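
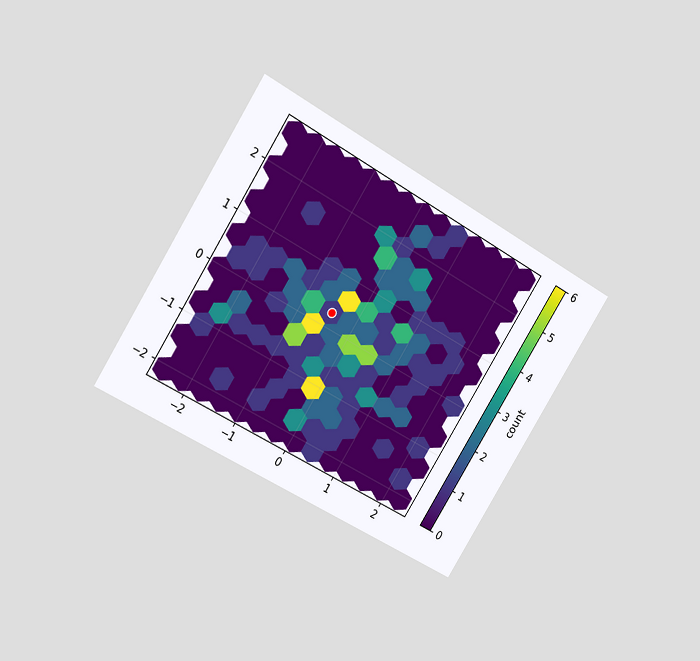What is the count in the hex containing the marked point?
The chart is tilted about 32° clockwise and viewed at a slight angle. The marked hex reads 1 on the colorbar.

1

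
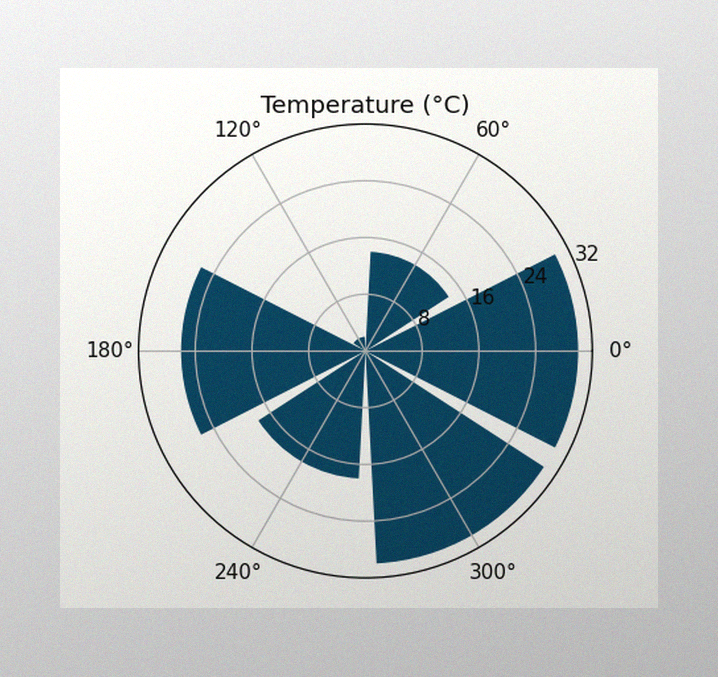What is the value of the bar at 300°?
30°C

The image has some photo noise and uneven lighting. The bar at 300° reaches 30°C on the radial axis.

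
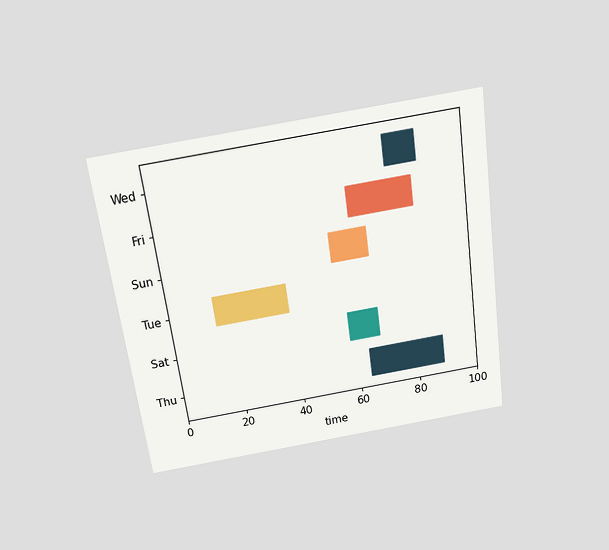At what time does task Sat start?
58

The chart is tilted about 8° counter-clockwise and viewed slightly from above. The Sat bar begins at t=58.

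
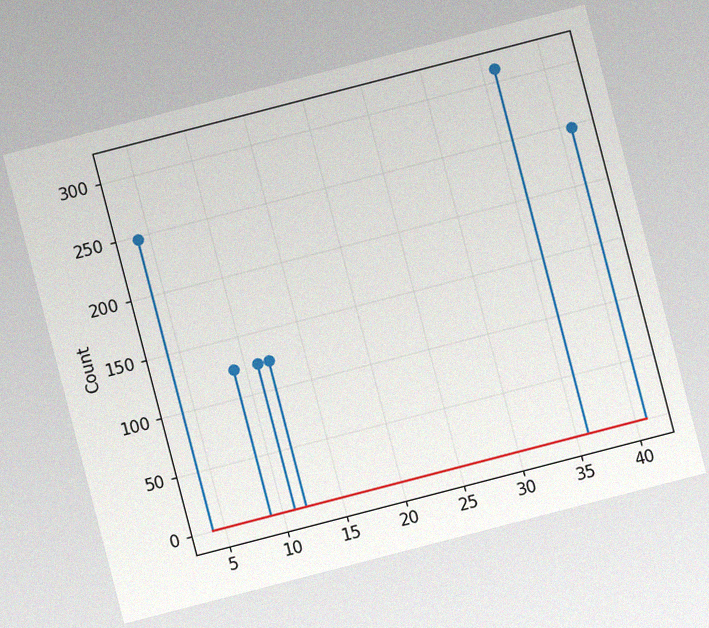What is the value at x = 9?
The chart is tilted about 15° counter-clockwise, with some photo noise. The stem at x=9 reaches 124.

124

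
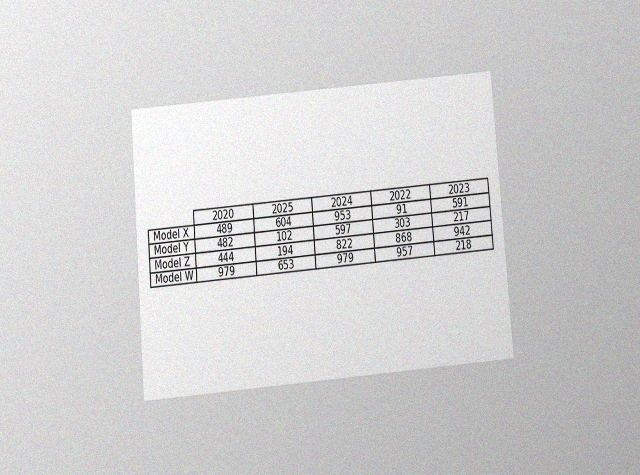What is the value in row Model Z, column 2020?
444

The chart is tilted about 5° counter-clockwise and viewed slightly from below, with some photo noise. The (Model Z, 2020) cell reads 444.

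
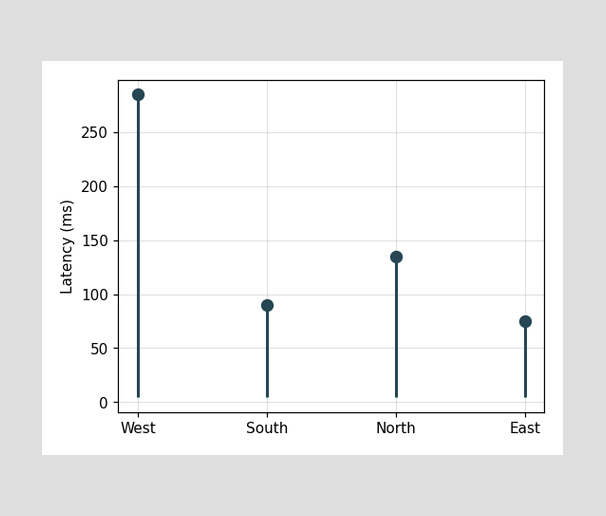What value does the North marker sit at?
The North marker sits at 135ms.

135ms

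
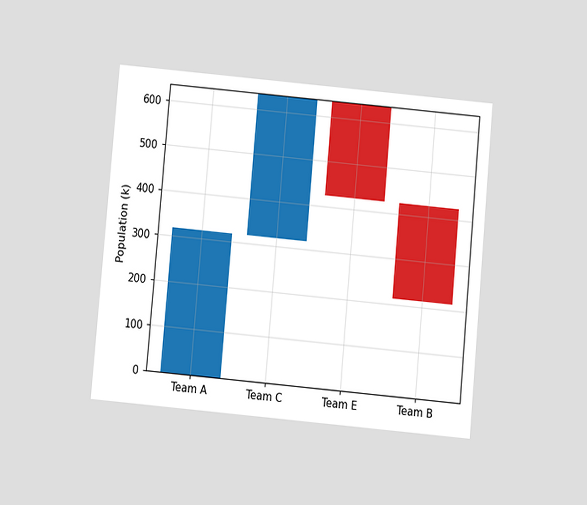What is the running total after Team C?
636k

The chart is tilted about 5° clockwise and viewed slightly from below. After Team C the running total reaches 636k.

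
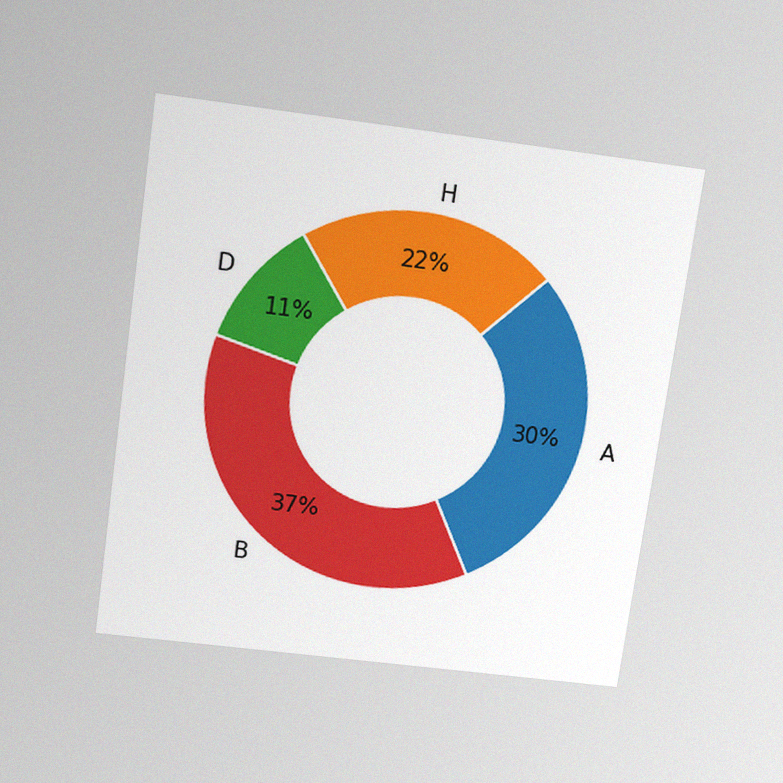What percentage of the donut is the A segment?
The chart is tilted about 8° clockwise and viewed slightly from above, with some photo noise. The A segment takes up 30% of the ring.

30%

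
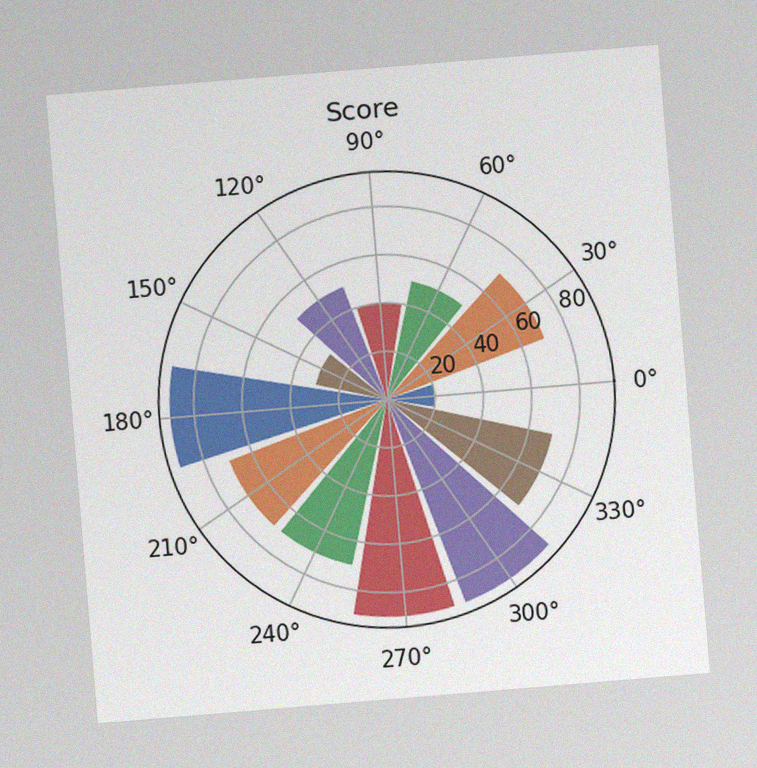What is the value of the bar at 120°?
The chart is tilted about 5° counter-clockwise, with some photo noise. The bar at 120° reaches 50 on the radial axis.

50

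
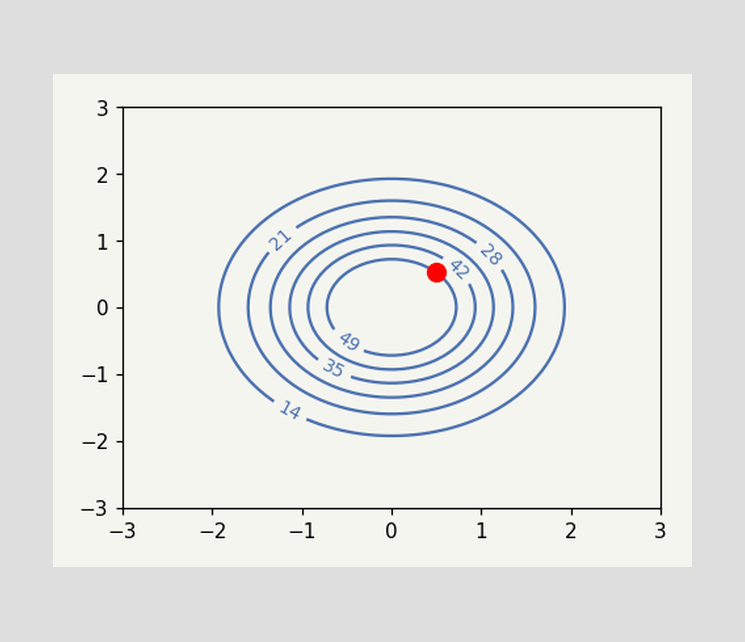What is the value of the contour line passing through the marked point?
The marked point sits on the contour labelled 49.

49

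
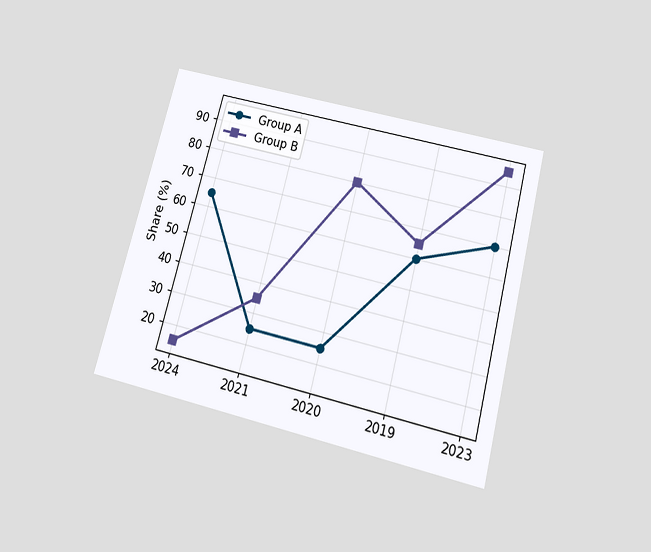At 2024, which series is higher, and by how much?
Group A, by 50%

The chart is tilted about 15° clockwise and viewed slightly from below. At 2024, Group A sits above the other line by 50%.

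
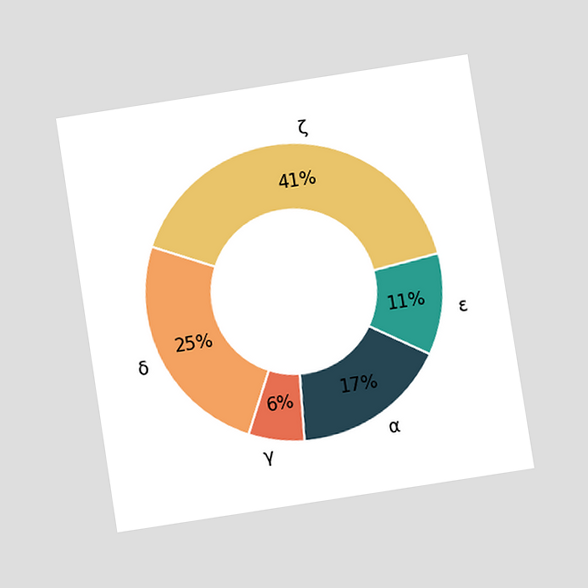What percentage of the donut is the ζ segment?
The chart is tilted about 9° counter-clockwise and viewed at a slight angle. The ζ segment takes up 41% of the ring.

41%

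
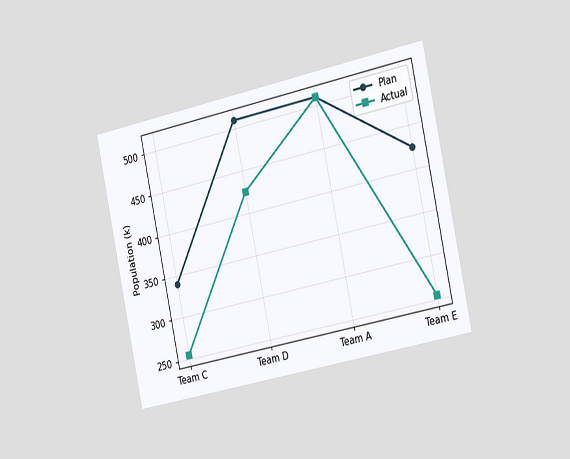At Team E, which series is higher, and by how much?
Plan, by 170k

The chart is tilted about 12° counter-clockwise and viewed slightly from the right. At Team E, Plan sits above the other line by 170k.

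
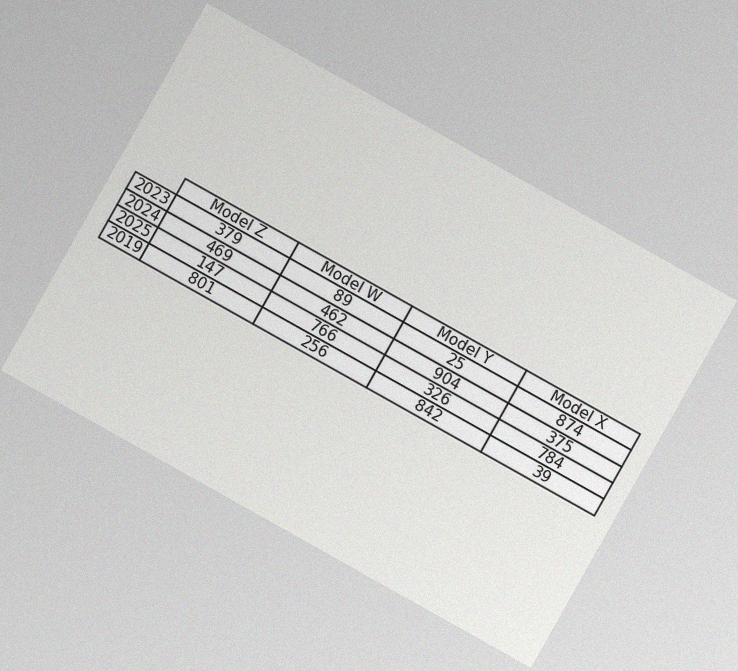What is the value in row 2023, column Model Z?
379

The chart is tilted about 29° clockwise, with some photo noise. The (2023, Model Z) cell reads 379.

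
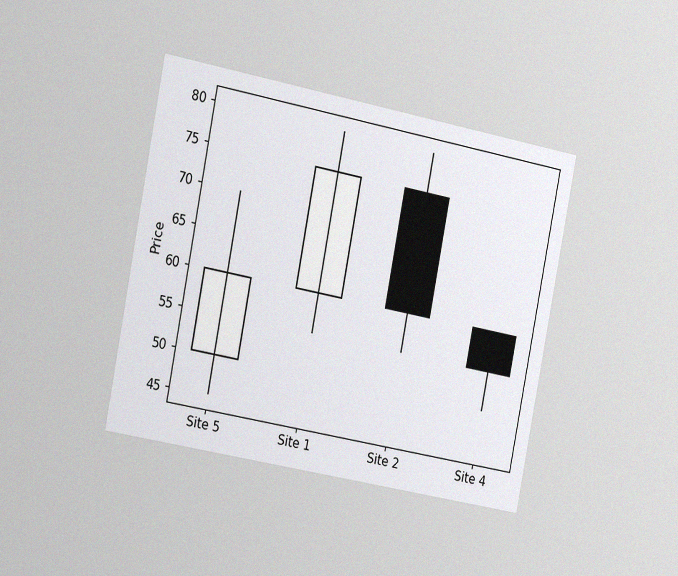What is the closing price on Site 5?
The chart is tilted about 11° clockwise and viewed slightly from the left, with some photo noise. The Site 5 candle closes at 60.

60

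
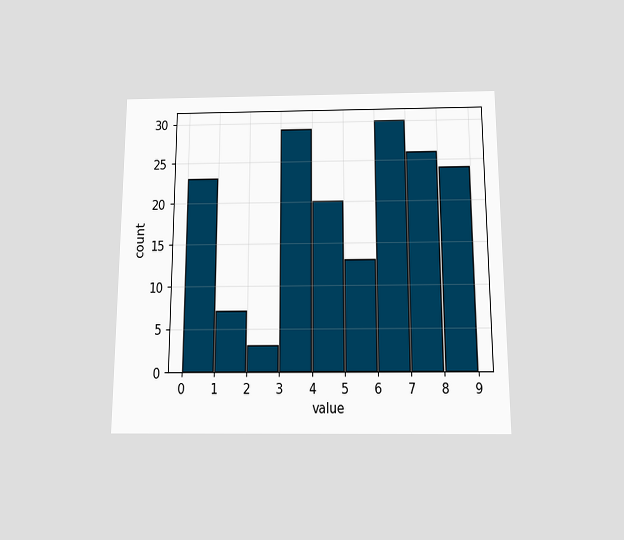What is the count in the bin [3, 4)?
29

The chart is viewed slightly from below. The [3, 4) bin has height 29.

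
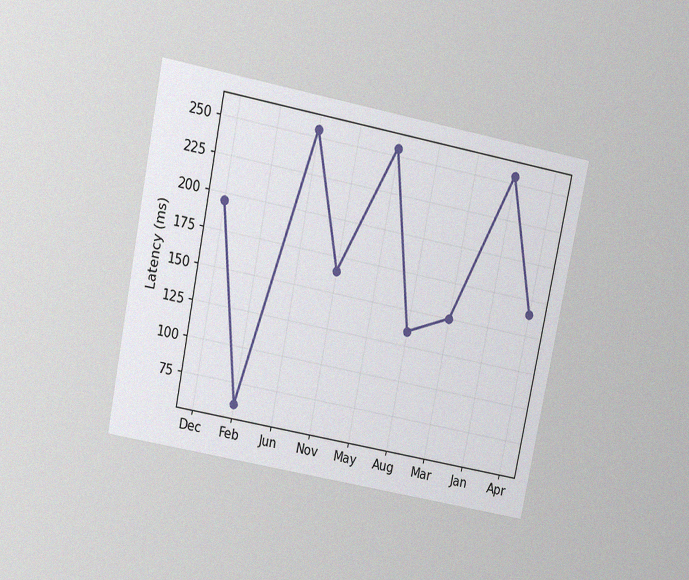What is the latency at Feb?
The chart is tilted about 11° clockwise and viewed slightly from above, with some photo noise. At Feb, the line is at 60ms.

60ms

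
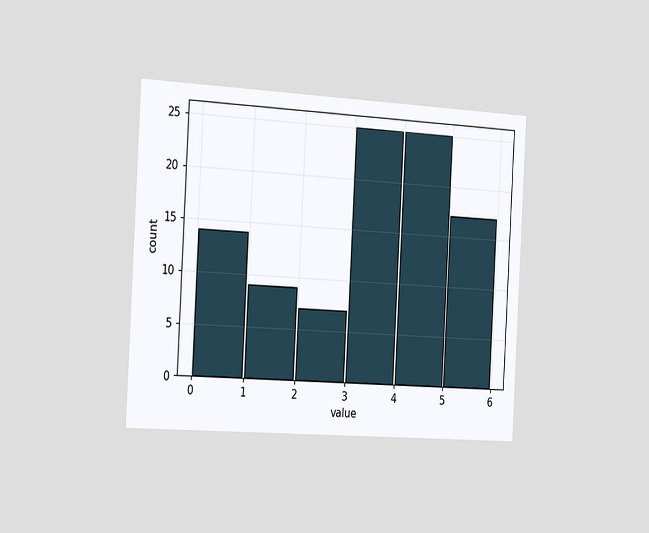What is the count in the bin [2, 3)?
The chart is tilted about 3° clockwise and viewed slightly from the left. The [2, 3) bin has height 7.

7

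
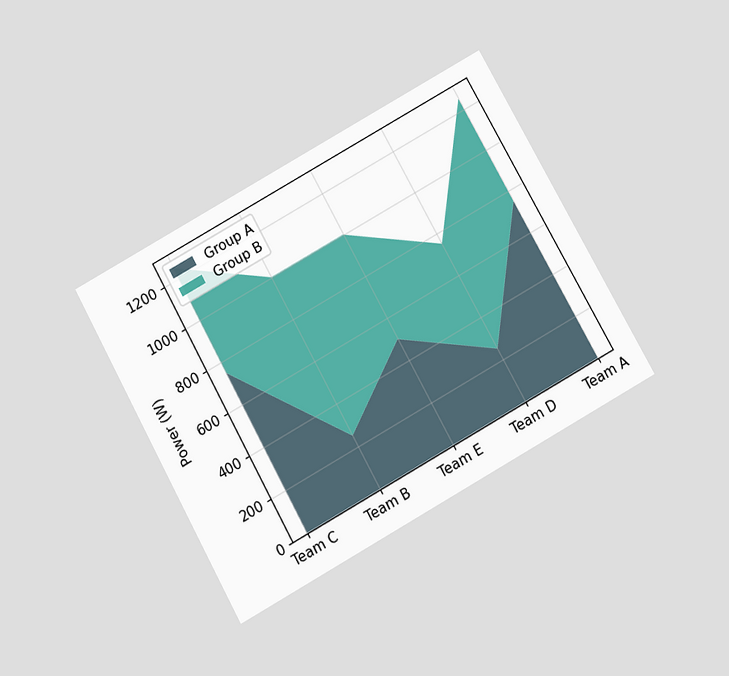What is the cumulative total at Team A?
1250W

The chart is tilted about 29° counter-clockwise and viewed slightly from below. The stacked total at Team A reaches 1250W.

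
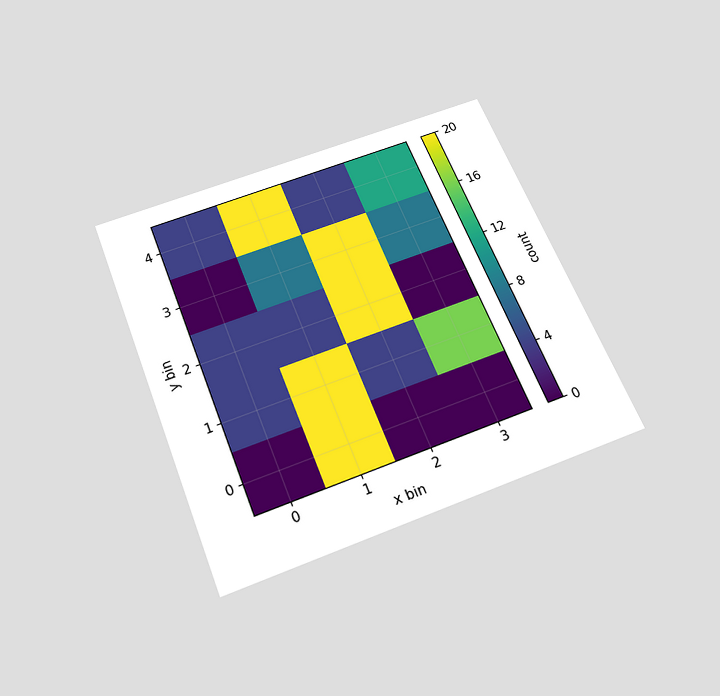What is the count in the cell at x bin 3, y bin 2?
The chart is tilted about 22° counter-clockwise and viewed slightly from below. Matching the cell (3, 2) against the colorbar gives 0.

0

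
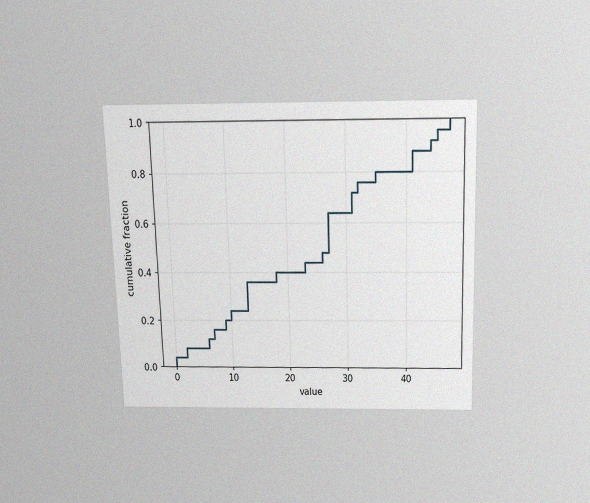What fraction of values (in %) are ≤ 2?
The chart is viewed slightly from above, with some photo noise. At x=2 the ECDF step is at 8%.

8%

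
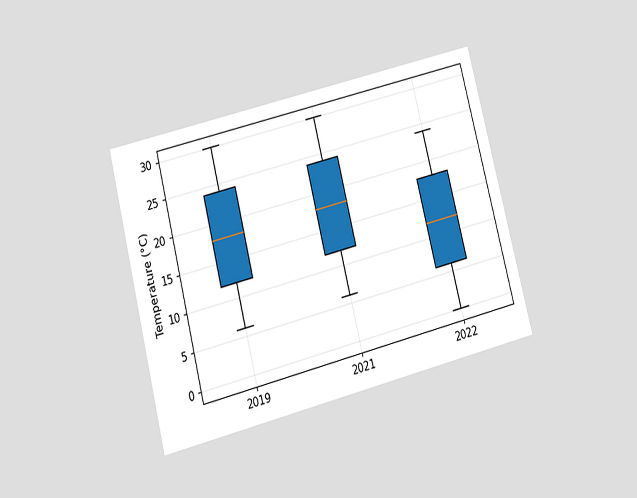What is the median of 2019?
18°C

The chart is tilted about 14° counter-clockwise and viewed slightly from below. The median line in the 2019 box sits at 18°C.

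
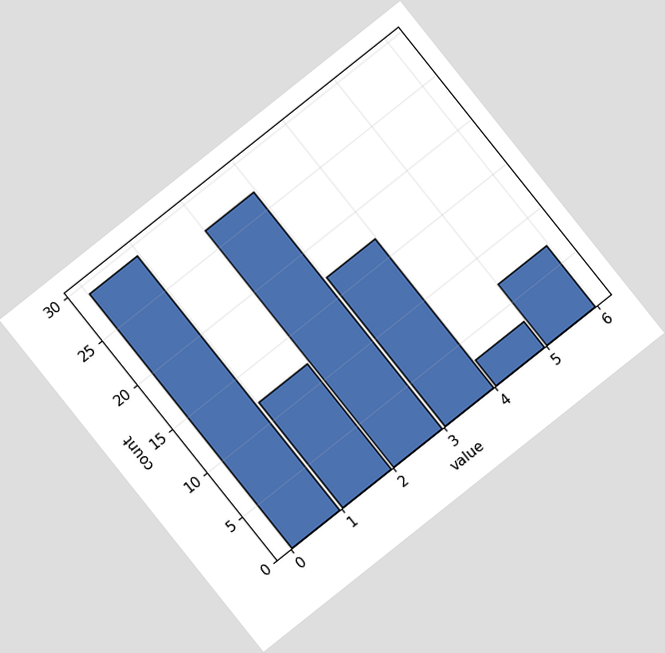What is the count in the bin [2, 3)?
The chart is tilted about 39° counter-clockwise. The [2, 3) bin has height 27.

27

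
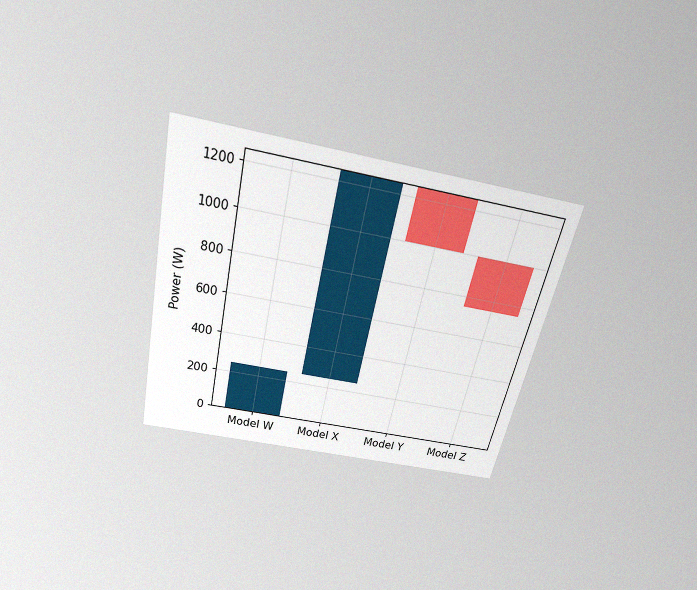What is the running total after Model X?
The chart is tilted about 13° clockwise and viewed slightly from above, with some photo noise. After Model X the running total reaches 1250W.

1250W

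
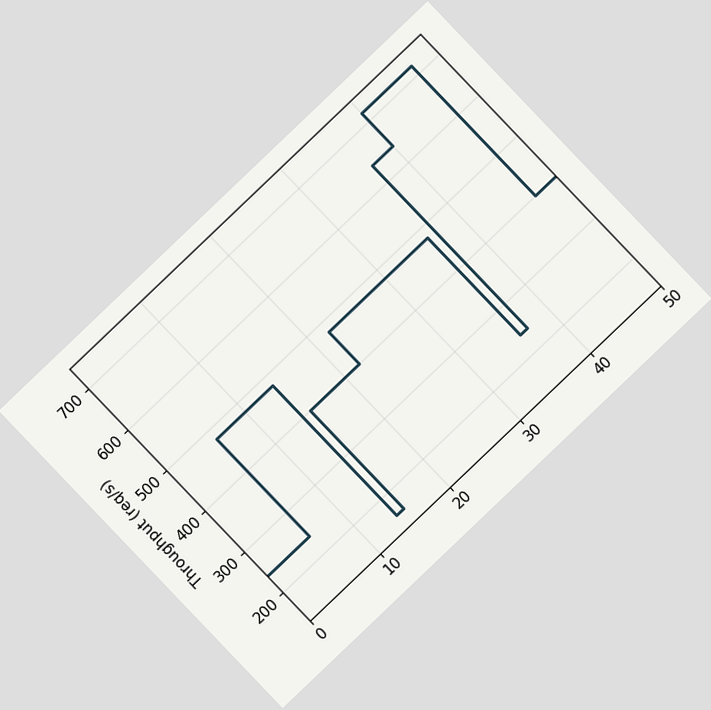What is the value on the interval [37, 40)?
640req/s

The chart is tilted about 44° counter-clockwise. On [37, 40) the step sits at 640req/s.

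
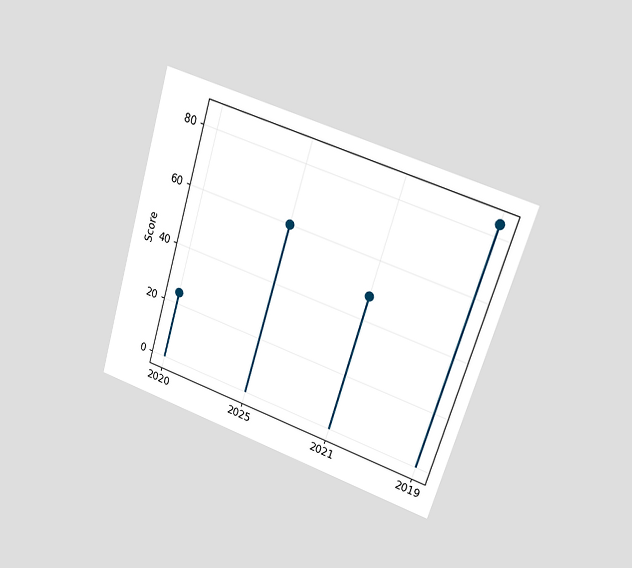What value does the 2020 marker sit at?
24

The chart is tilted about 17° clockwise and viewed at a slight angle. The 2020 marker sits at 24.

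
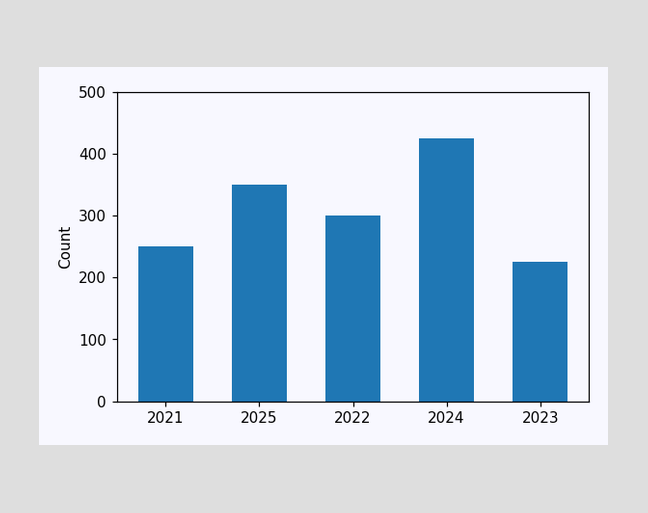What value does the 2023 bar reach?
225

Reading along the chart's y-axis, the 2023 bar reaches 225.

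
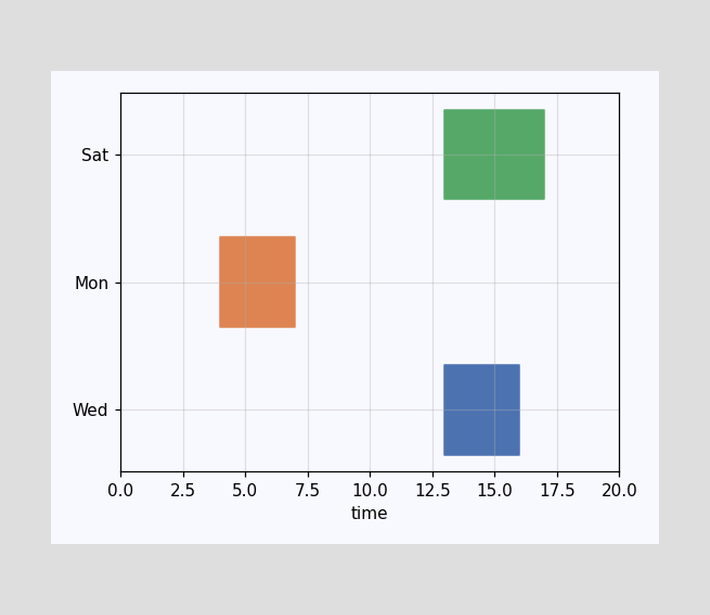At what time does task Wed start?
13

The Wed bar begins at t=13.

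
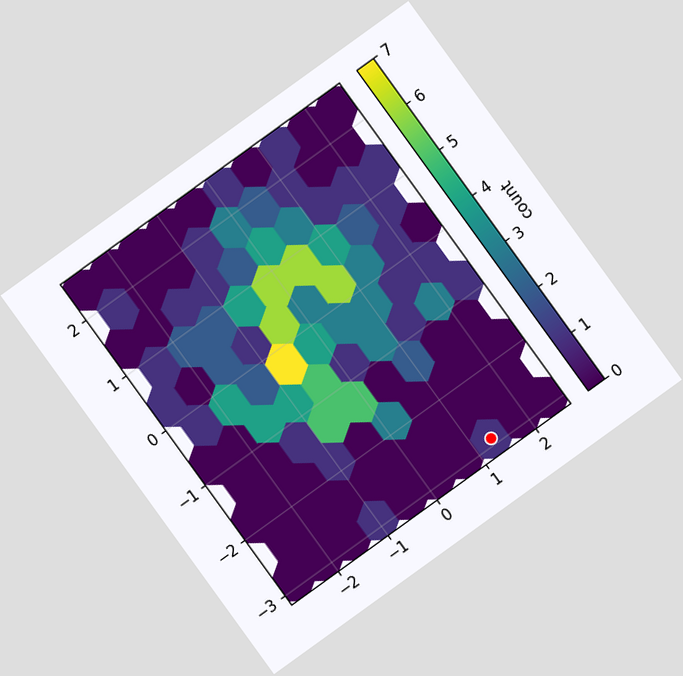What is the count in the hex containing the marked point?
1

The chart is tilted about 36° counter-clockwise. The marked hex reads 1 on the colorbar.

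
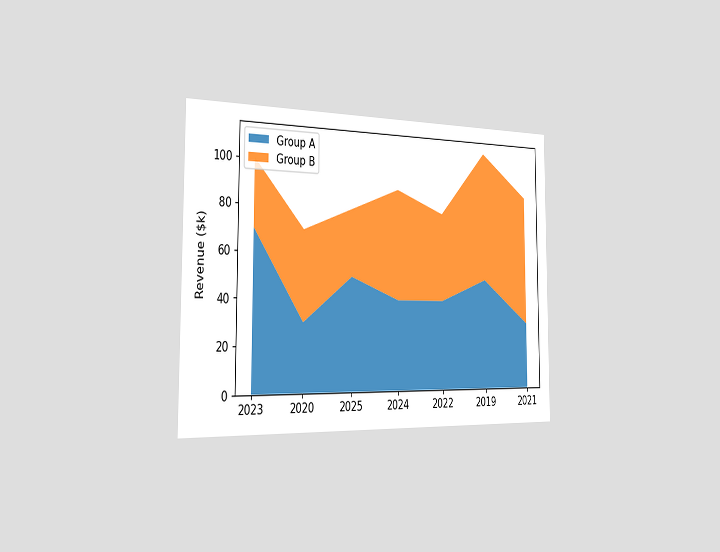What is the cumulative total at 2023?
$100k

The chart is viewed slightly from the left. The stacked total at 2023 reaches $100k.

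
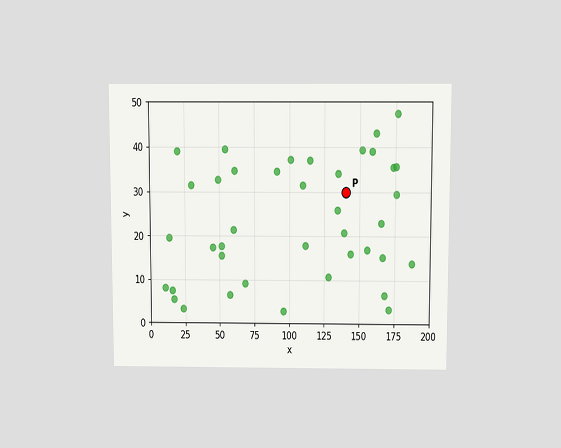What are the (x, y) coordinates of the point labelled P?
(140, 30)

The chart is viewed slightly from above. Following the gridlines from P to each axis, P sits at (140, 30).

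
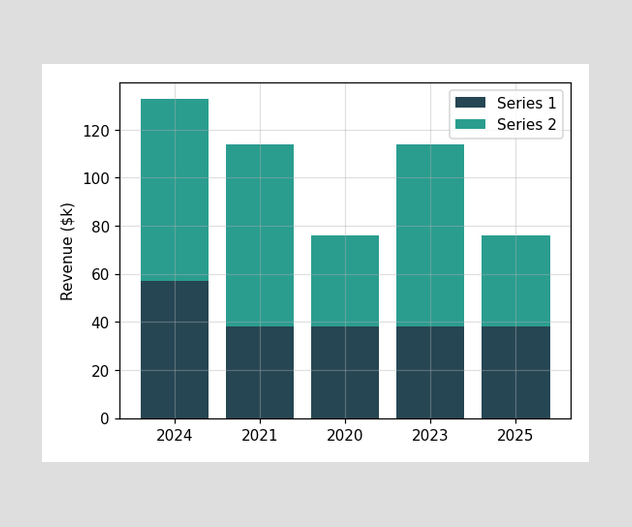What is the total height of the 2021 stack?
$114k

The 2021 stack's top reaches $114k on the y-axis.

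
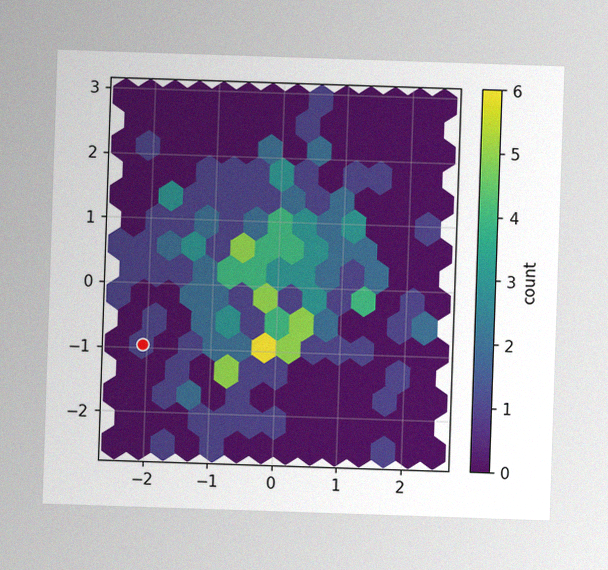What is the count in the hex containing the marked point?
1

The image has some photo noise and uneven lighting. The marked hex reads 1 on the colorbar.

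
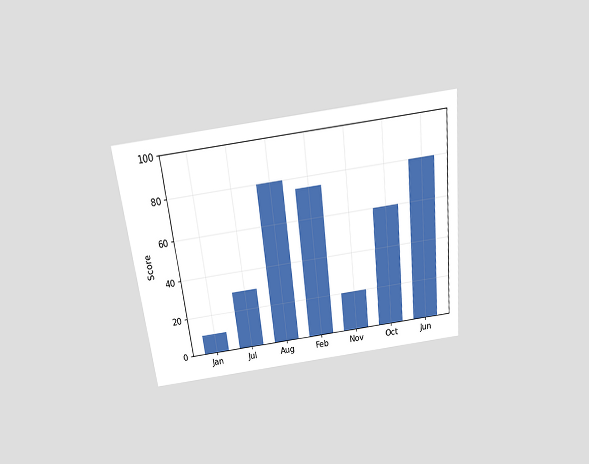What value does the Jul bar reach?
The chart is tilted about 7° counter-clockwise and viewed slightly from above. Reading along the chart's y-axis, the Jul bar reaches 30.

30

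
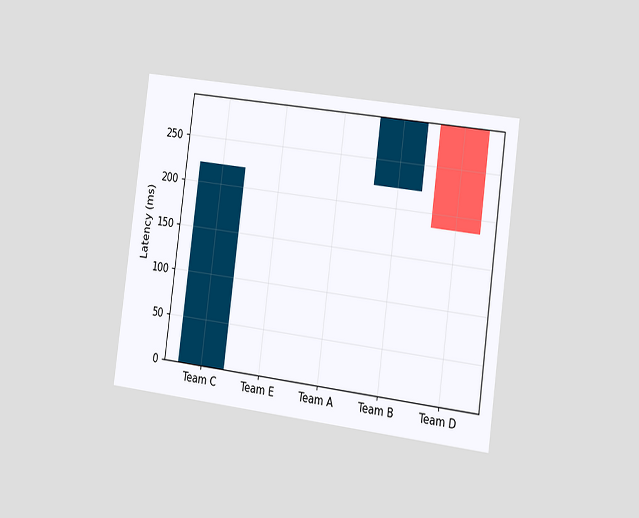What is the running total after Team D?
The chart is tilted about 7° clockwise and viewed slightly from the right. After Team D the running total reaches 185ms.

185ms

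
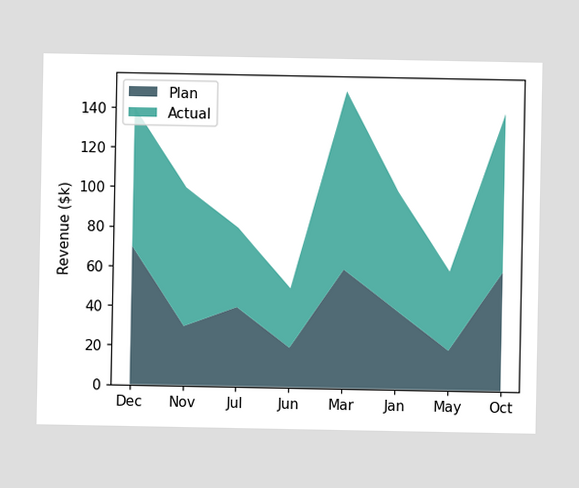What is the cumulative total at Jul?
The stacked total at Jul reaches $80k.

$80k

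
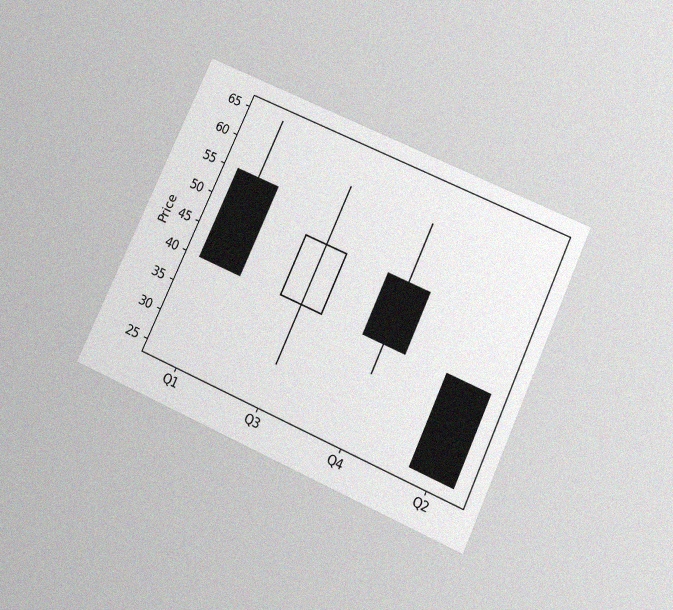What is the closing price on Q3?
The chart is tilted about 25° clockwise and viewed slightly from below, with some photo noise. The Q3 candle closes at 50.

50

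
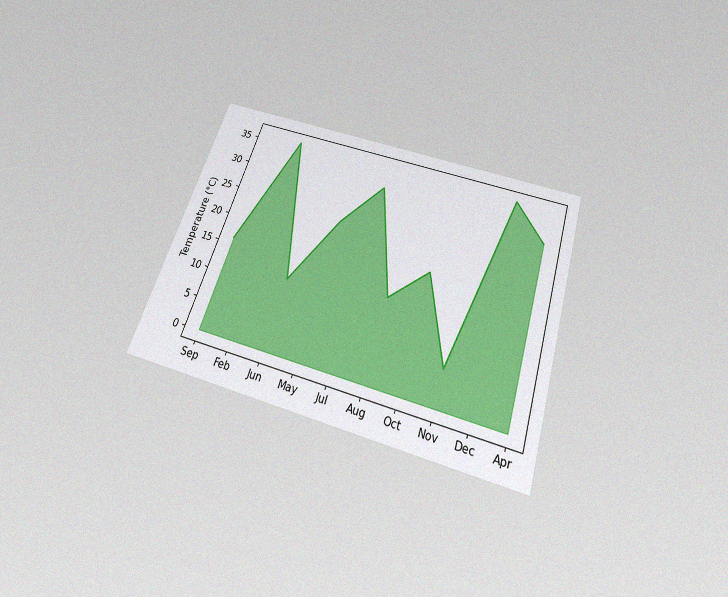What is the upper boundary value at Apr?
30°C

The chart is tilted about 18° clockwise and viewed slightly from below, with some photo noise. At Apr the upper boundary is at 30°C.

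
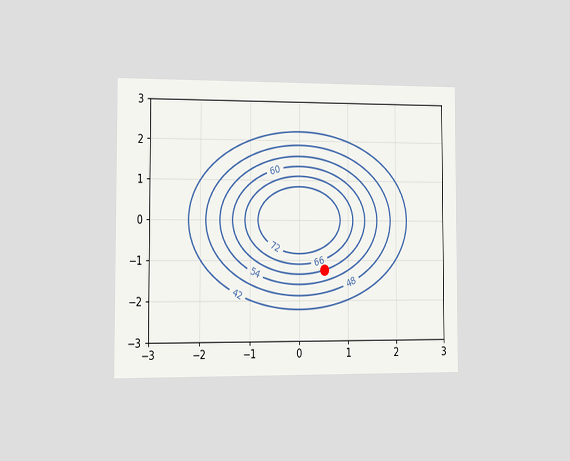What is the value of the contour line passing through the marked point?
60

The chart is viewed at a slight angle. The marked point sits on the contour labelled 60.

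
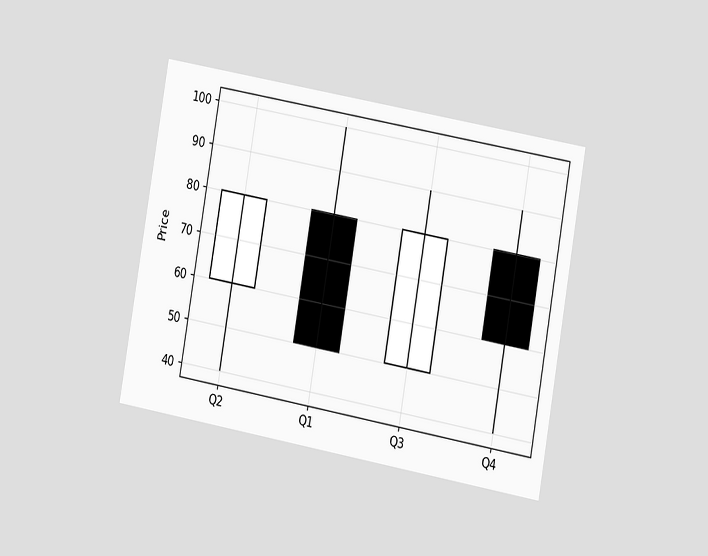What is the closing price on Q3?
The chart is tilted about 10° clockwise and viewed at a slight angle. The Q3 candle closes at 80.

80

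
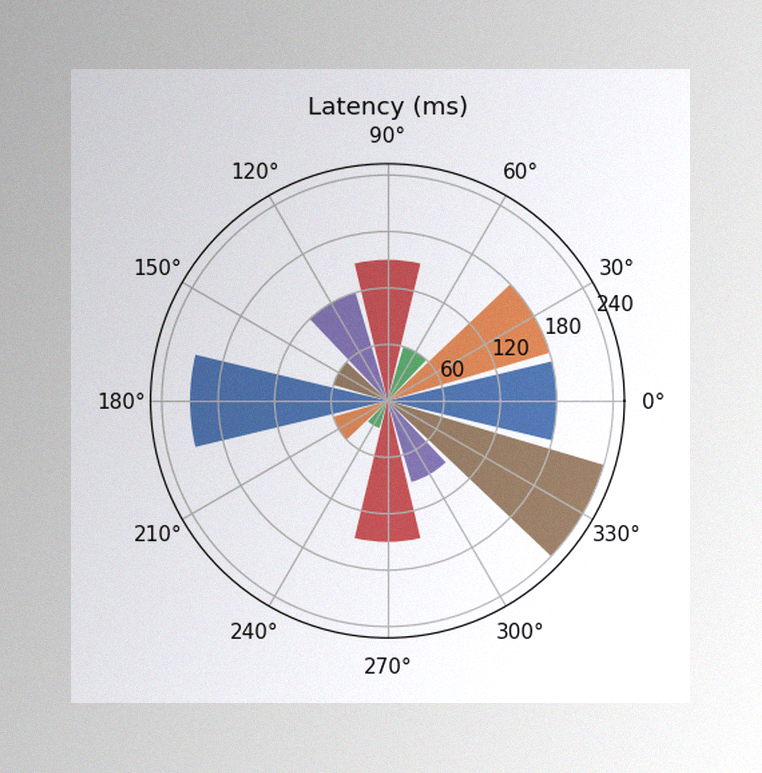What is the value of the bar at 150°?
The image has some photo noise and uneven lighting. The bar at 150° reaches 60ms on the radial axis.

60ms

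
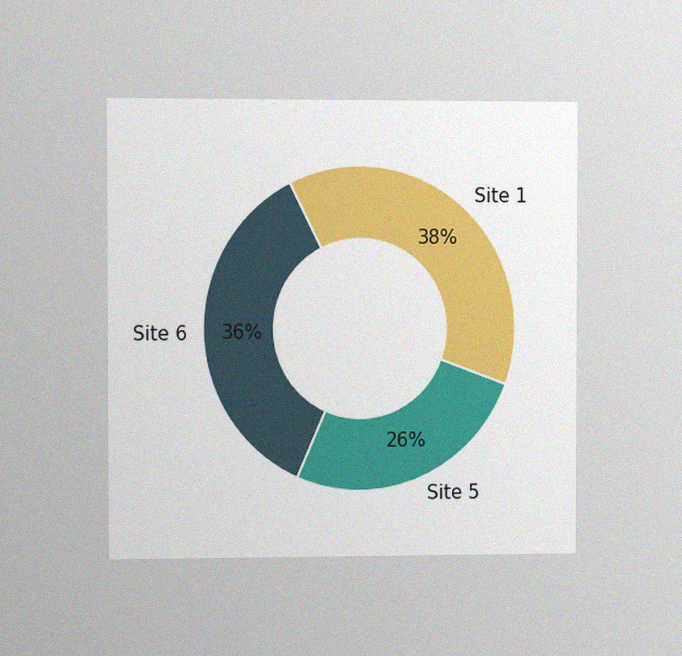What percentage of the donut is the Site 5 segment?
26%

The chart is viewed slightly from the left, with some photo noise. The Site 5 segment takes up 26% of the ring.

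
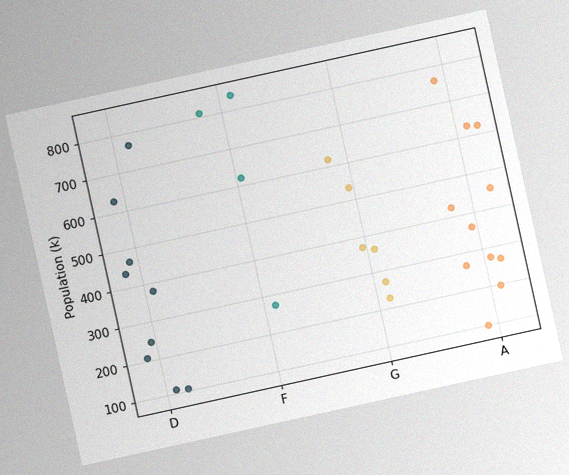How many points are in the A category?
The chart is tilted about 12° counter-clockwise, with some photo noise. Counting the markers in the A column gives 11.

11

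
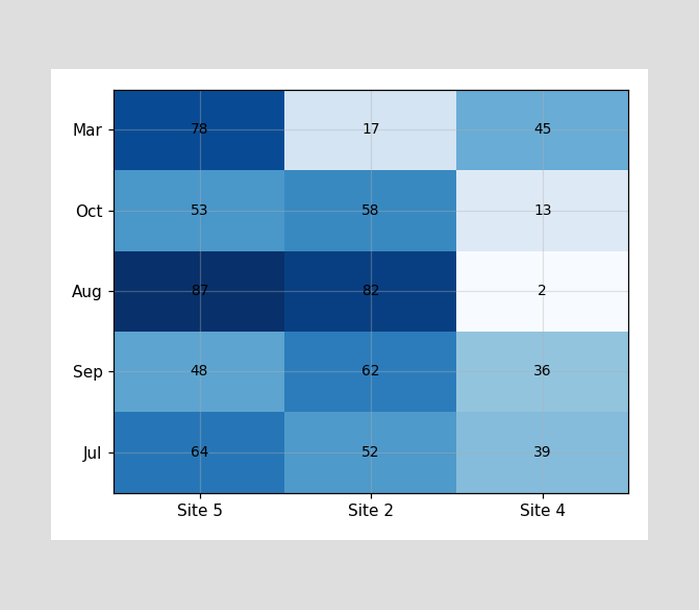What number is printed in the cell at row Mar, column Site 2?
17

The (Mar, Site 2) cell reads 17.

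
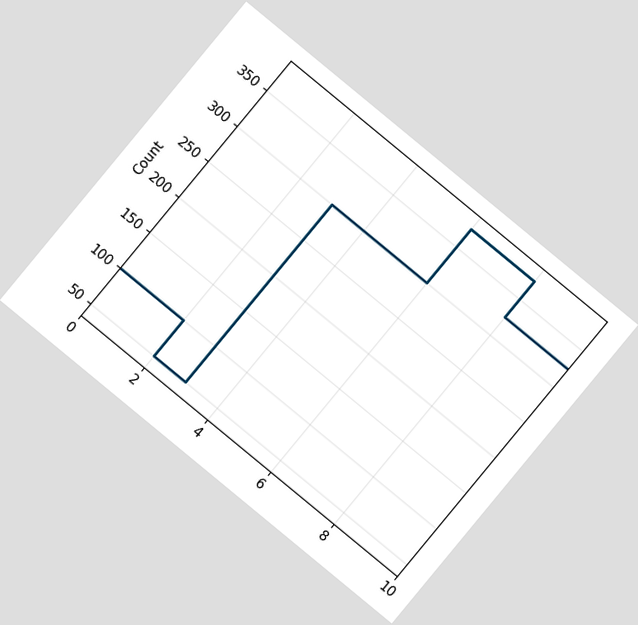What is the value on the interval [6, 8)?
375

The chart is tilted about 40° clockwise. On [6, 8) the step sits at 375.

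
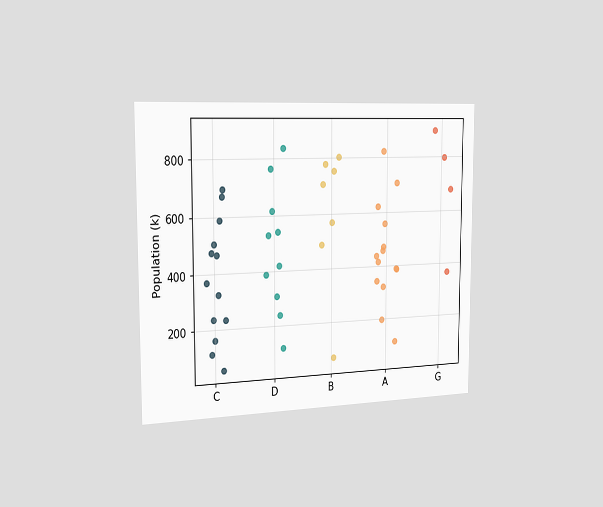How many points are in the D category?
The chart is viewed slightly from the left. Counting the markers in the D column gives 10.

10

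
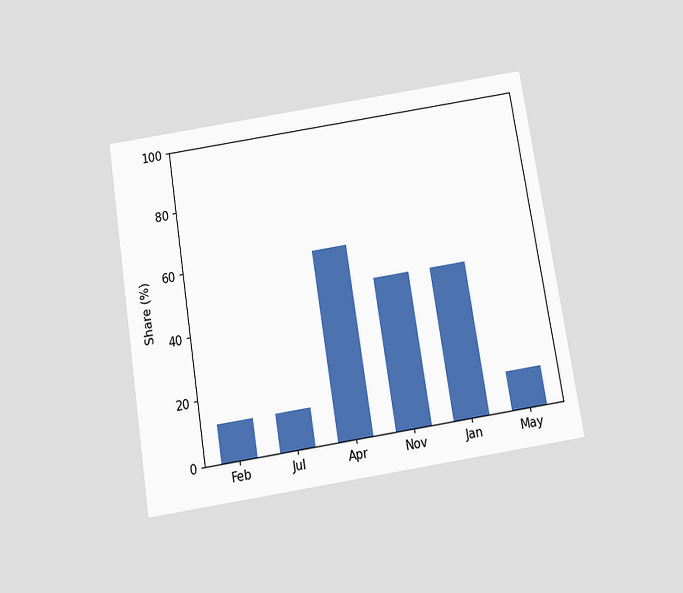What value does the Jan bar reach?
The chart is tilted about 9° counter-clockwise and viewed slightly from below. Reading along the chart's y-axis, the Jan bar reaches 48%.

48%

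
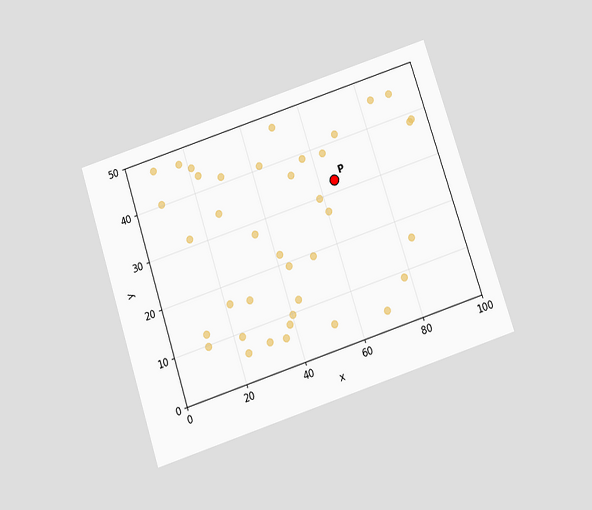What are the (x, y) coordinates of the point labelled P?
The chart is tilted about 18° counter-clockwise and viewed slightly from below. Following the gridlines from P to each axis, P sits at (65, 32.5).

(65, 32.5)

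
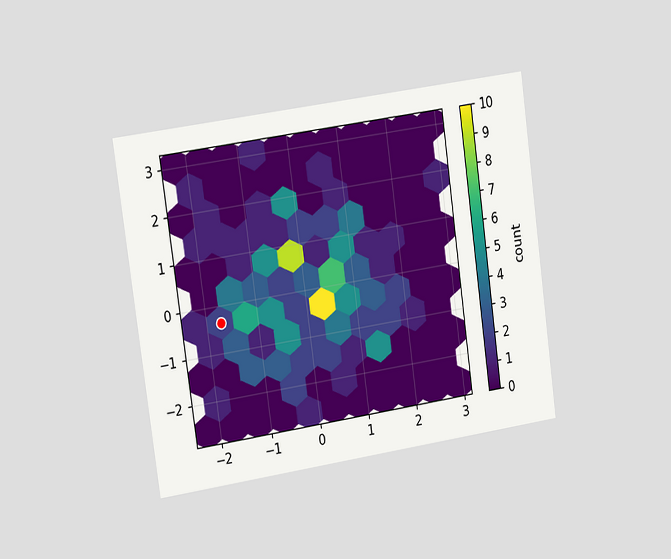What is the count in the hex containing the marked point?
The chart is tilted about 8° counter-clockwise and viewed slightly from the left. The marked hex reads 2 on the colorbar.

2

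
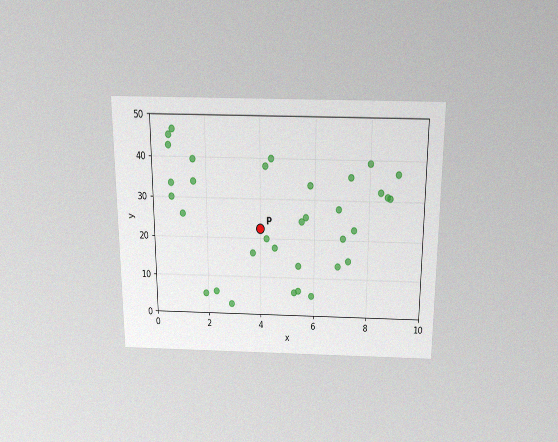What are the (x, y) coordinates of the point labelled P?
The chart is viewed slightly from above, with some photo noise. Following the gridlines from P to each axis, P sits at (4, 22.5).

(4, 22.5)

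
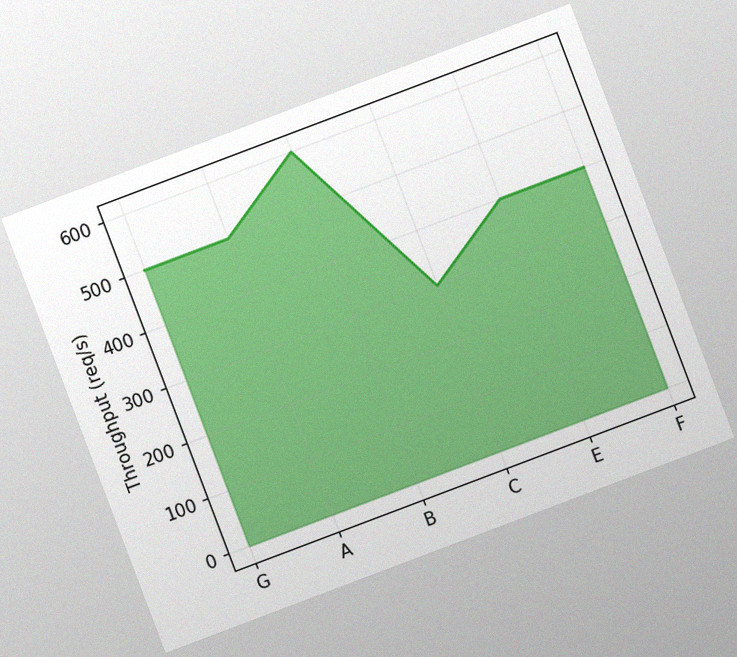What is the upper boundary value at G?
500req/s

The chart is tilted about 21° counter-clockwise, with some photo noise. At G the upper boundary is at 500req/s.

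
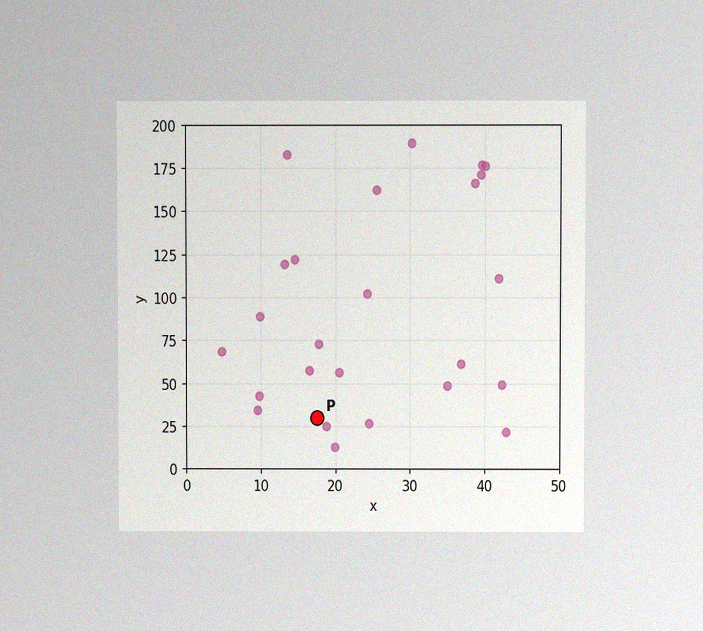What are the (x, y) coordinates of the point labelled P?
The chart is viewed at a slight angle, with some photo noise. Following the gridlines from P to each axis, P sits at (17.5, 30).

(17.5, 30)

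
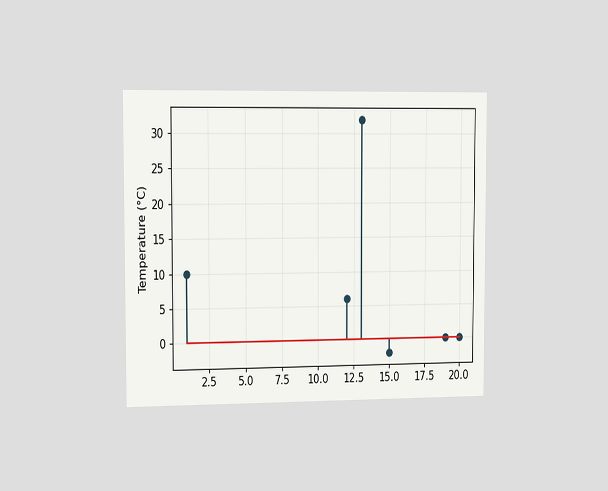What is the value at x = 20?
The chart is viewed slightly from the left. The stem at x=20 reaches 0°C.

0°C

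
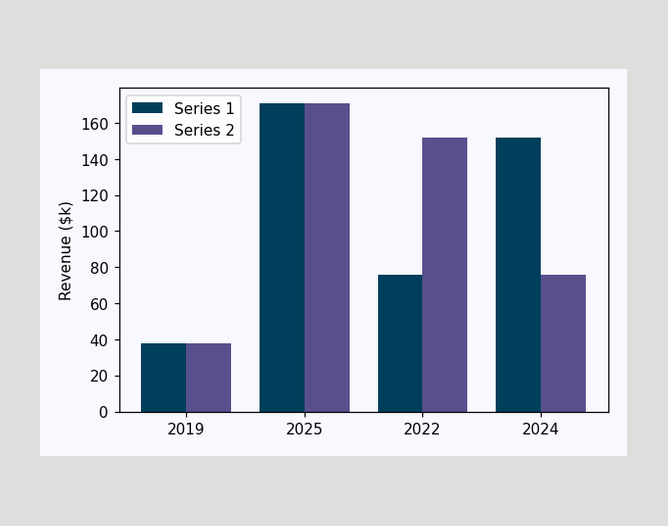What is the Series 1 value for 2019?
$38k

The Series 1 bar at 2019 reaches $38k on the y-axis.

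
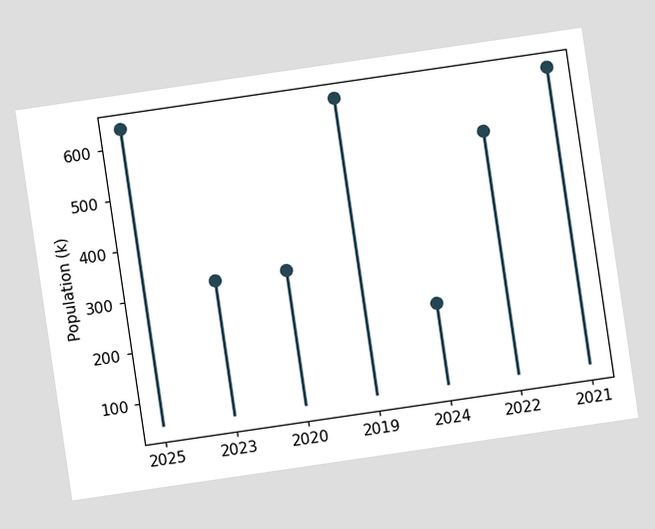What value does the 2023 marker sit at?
318k

The chart is tilted about 8° counter-clockwise. The 2023 marker sits at 318k.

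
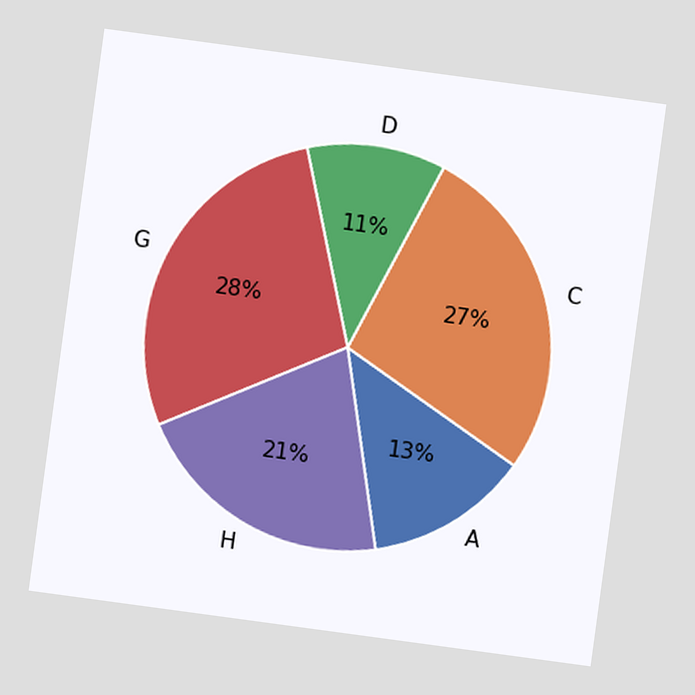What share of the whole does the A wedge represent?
The chart is tilted about 8° clockwise. The A slice takes up 13% of the pie.

13%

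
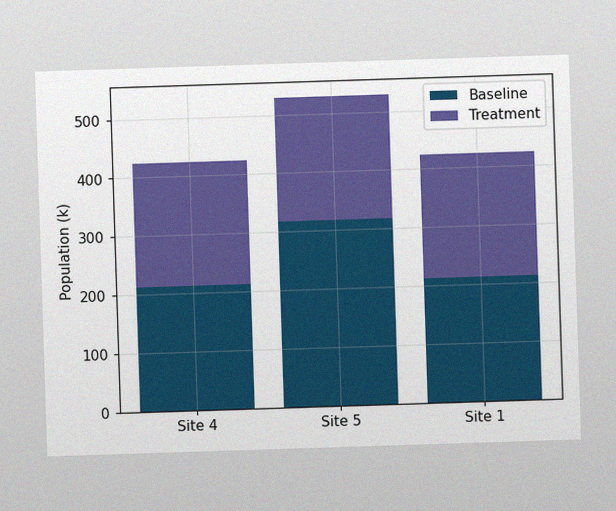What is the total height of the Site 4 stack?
424k

The image has some photo noise and uneven lighting. The Site 4 stack's top reaches 424k on the y-axis.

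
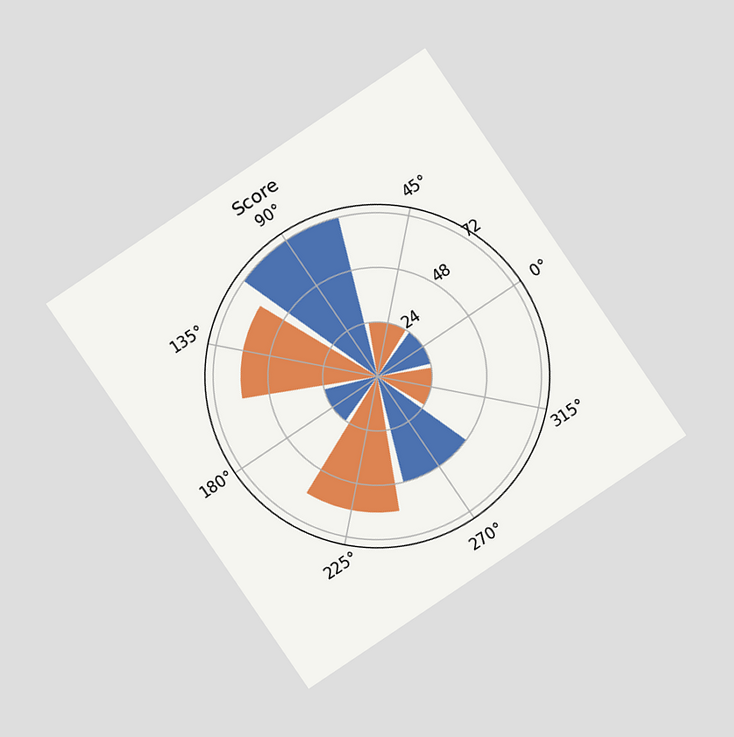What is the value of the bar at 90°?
72

The chart is tilted about 34° counter-clockwise and viewed at a slight angle. The bar at 90° reaches 72 on the radial axis.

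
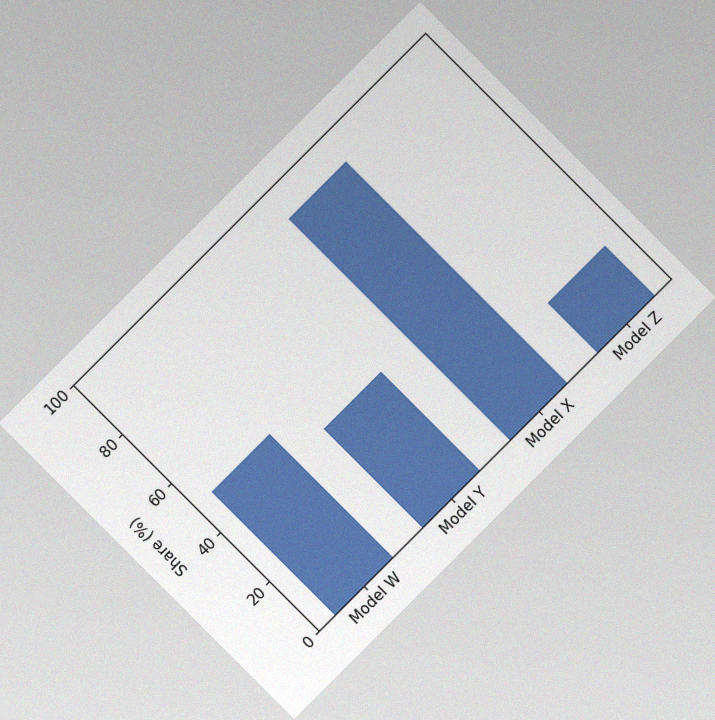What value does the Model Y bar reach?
40%

The chart is tilted about 45° counter-clockwise, with some photo noise. Reading along the chart's y-axis, the Model Y bar reaches 40%.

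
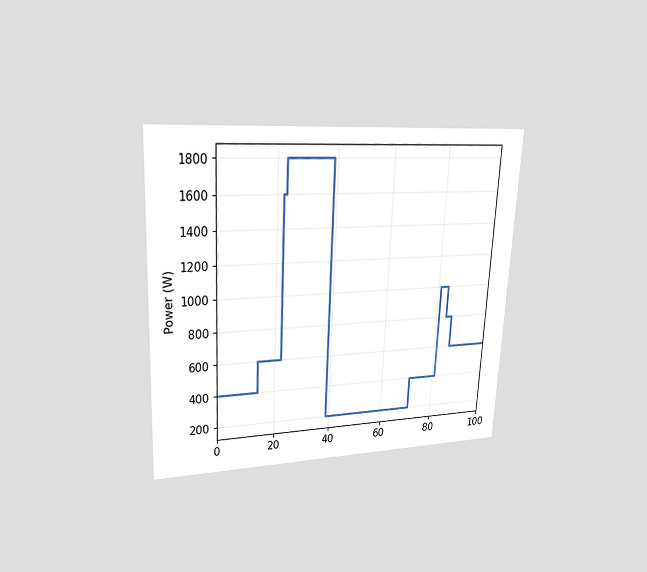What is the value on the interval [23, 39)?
The chart is tilted about 3° clockwise and viewed at a slight angle. On [23, 39) the step sits at 1800W.

1800W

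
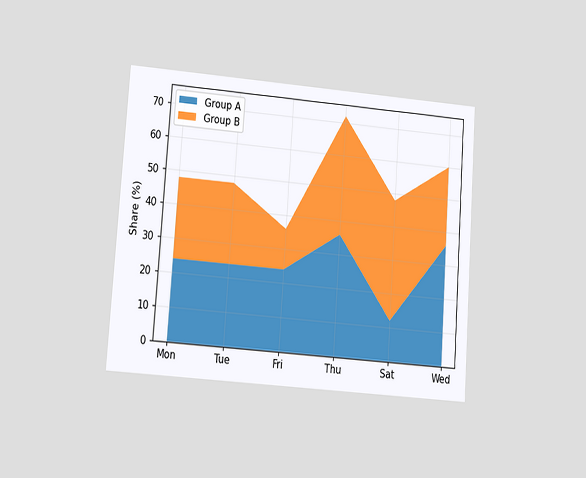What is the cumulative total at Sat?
48%

The chart is tilted about 4° clockwise and viewed at a slight angle. The stacked total at Sat reaches 48%.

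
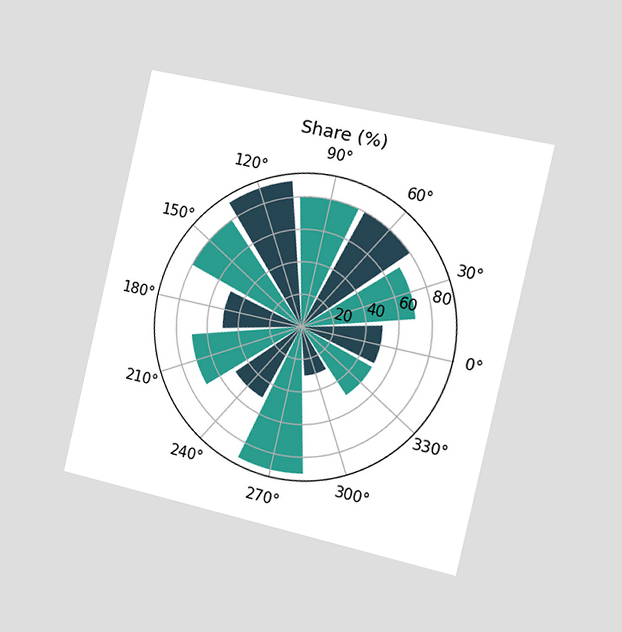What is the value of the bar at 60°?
80%

The chart is tilted about 13° clockwise and viewed slightly from the right. The bar at 60° reaches 80% on the radial axis.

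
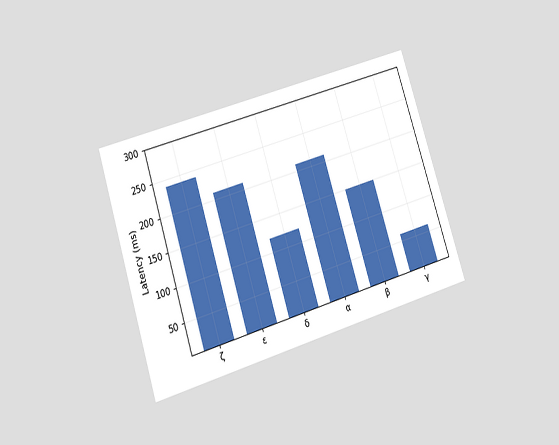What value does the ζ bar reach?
240ms

The chart is tilted about 18° counter-clockwise and viewed at a slight angle. Reading along the chart's y-axis, the ζ bar reaches 240ms.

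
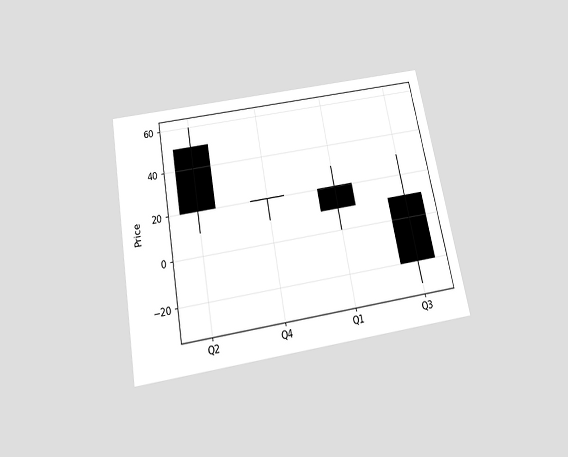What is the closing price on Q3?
-20

The chart is tilted about 10° counter-clockwise and viewed slightly from below. The Q3 candle closes at -20.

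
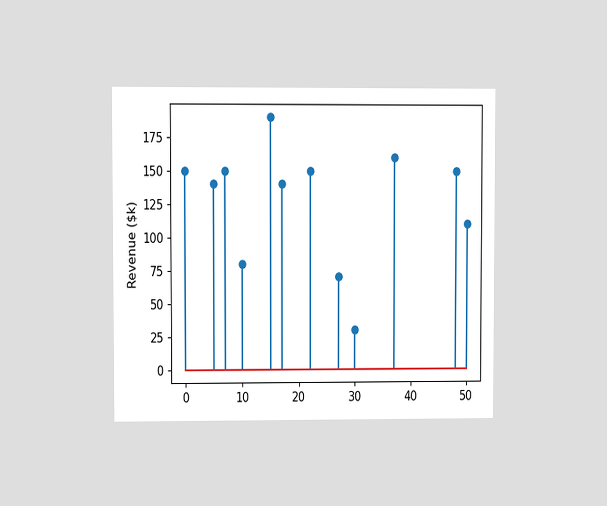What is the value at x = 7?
The chart is viewed at a slight angle. The stem at x=7 reaches $150k.

$150k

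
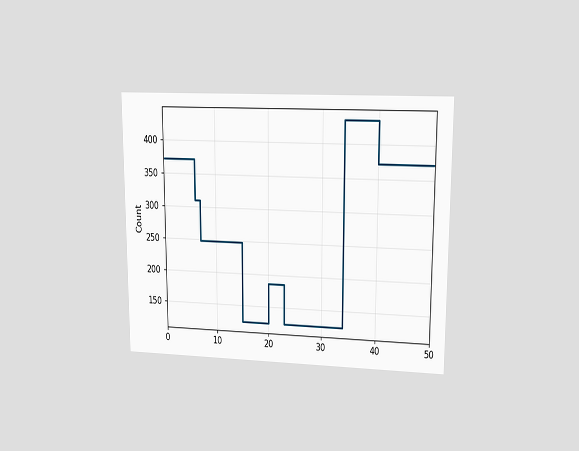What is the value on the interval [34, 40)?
The chart is viewed at a slight angle. On [34, 40) the step sits at 434.

434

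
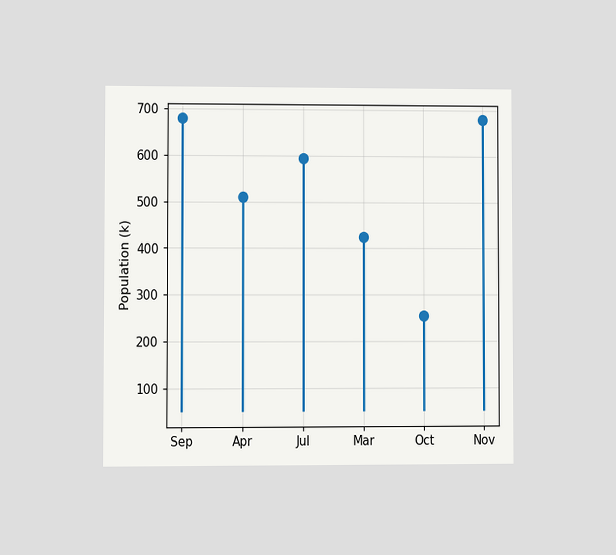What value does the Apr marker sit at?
510k

The chart is viewed at a slight angle. The Apr marker sits at 510k.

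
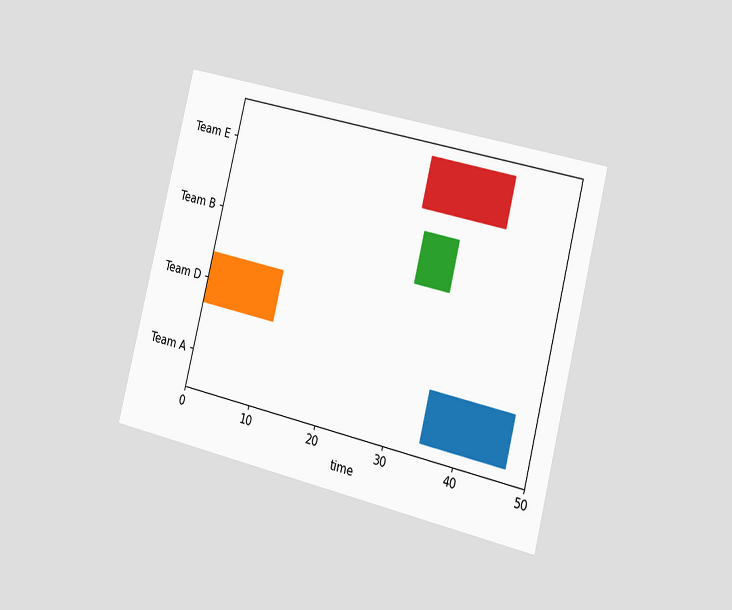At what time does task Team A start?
35

The chart is tilted about 14° clockwise and viewed slightly from the right. The Team A bar begins at t=35.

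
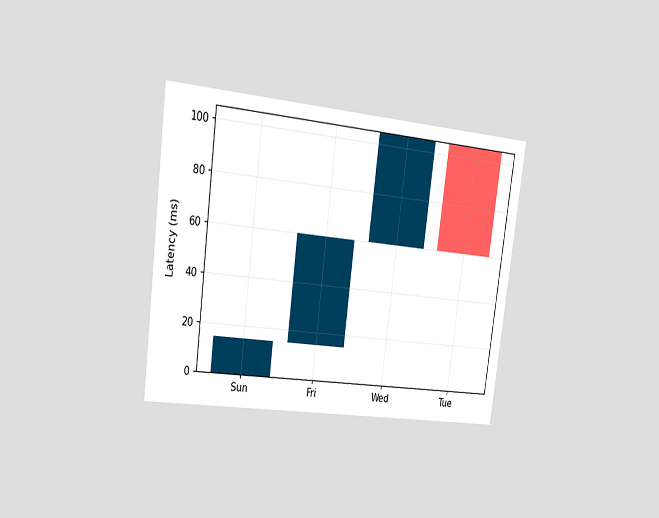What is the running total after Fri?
60ms

The chart is tilted about 7° clockwise and viewed slightly from the left. After Fri the running total reaches 60ms.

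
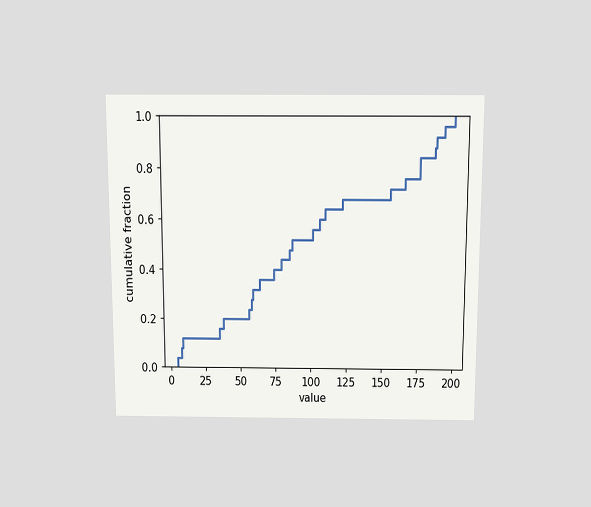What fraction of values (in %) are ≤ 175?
84%

The chart is viewed slightly from above. At x=175 the ECDF step is at 84%.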